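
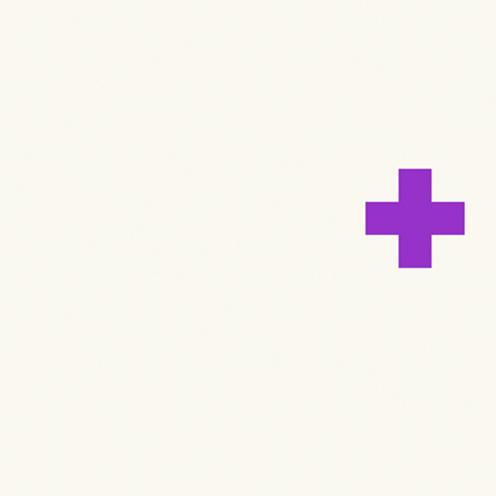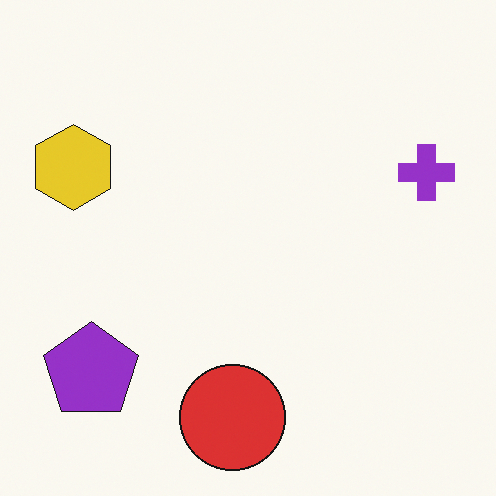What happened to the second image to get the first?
The image was cropped tightly and scaled back up.

The visible shapes are larger and the field of view is narrower; shapes near the original edges may be partly or wholly outside the frame — a crop-and-rescale.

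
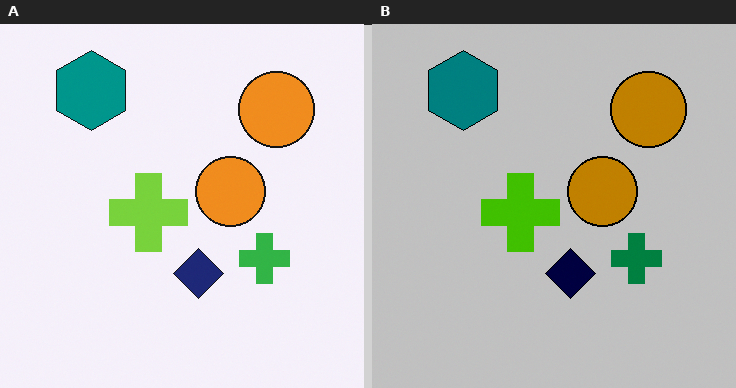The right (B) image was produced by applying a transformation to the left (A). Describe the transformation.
The right (B) image is the left (A) aggressively posterized.

Each flat color has snapped to a coarser quantized level — most visibly, the near-white background has dropped to a flat grey.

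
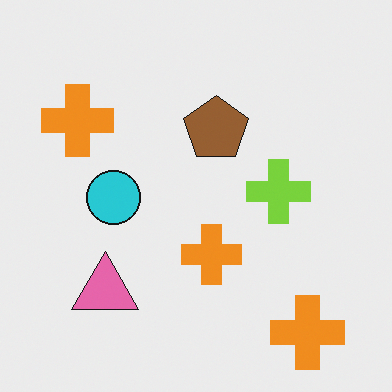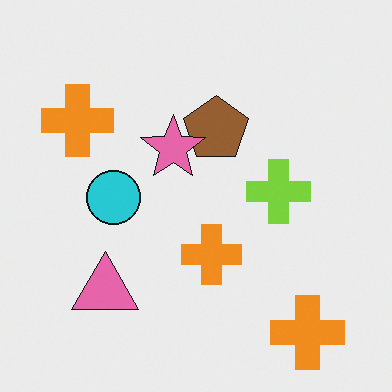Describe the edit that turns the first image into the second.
Overlaid with an additional pink star.

A pink star appears in the second image that is absent from the first.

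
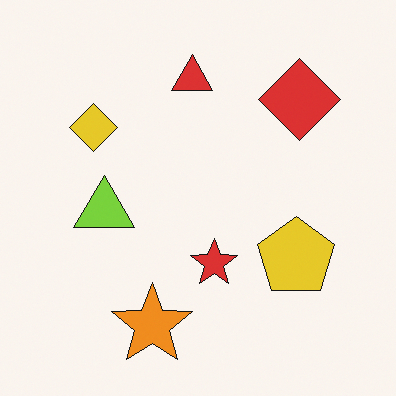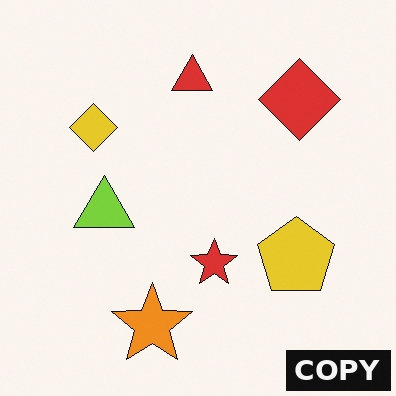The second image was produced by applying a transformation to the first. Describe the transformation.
The image was watermarked with the text "COPY" in the lower-right corner.

A dark label reading "COPY" appears in the lower-right corner.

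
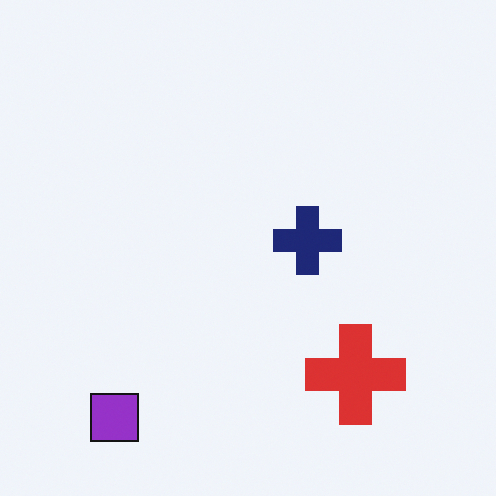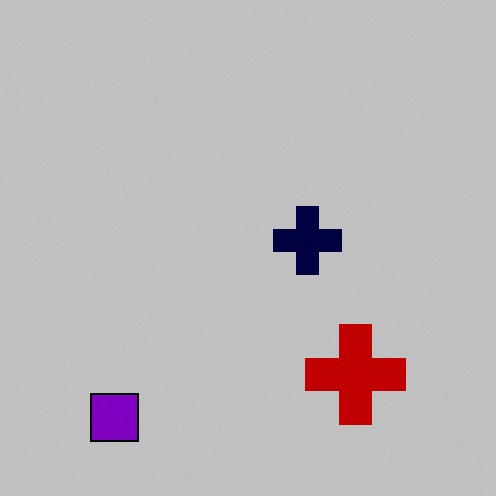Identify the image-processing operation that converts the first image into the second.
The transformation is: heavily posterized to just a handful of flat colors.

Each flat color has snapped to a coarser quantized level — most visibly, the near-white background has dropped to a flat grey.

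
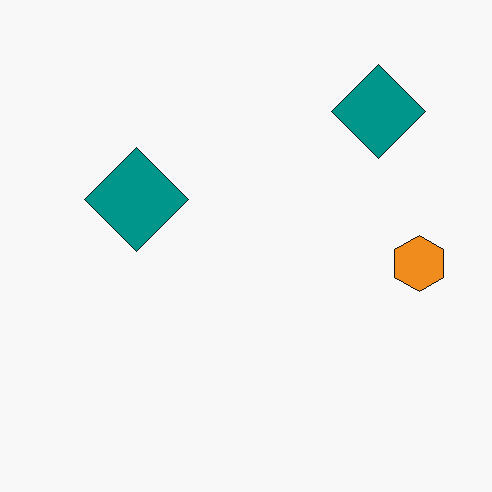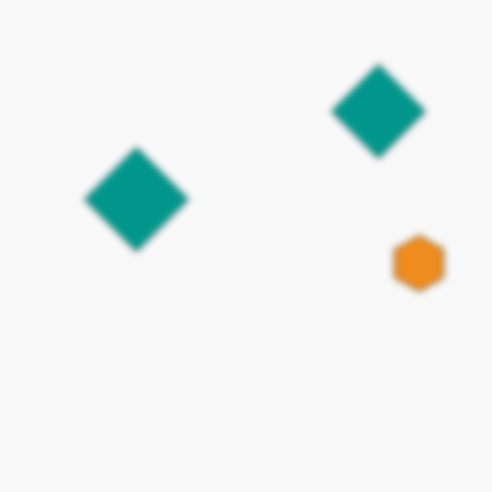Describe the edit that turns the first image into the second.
The second image is the first moderately blurred.

Shape edges and outlines are uniformly softened across the whole image.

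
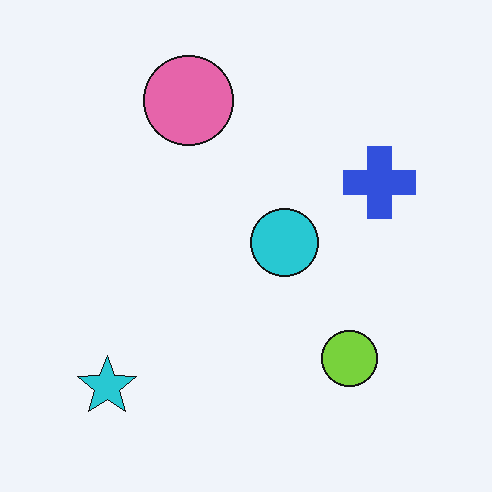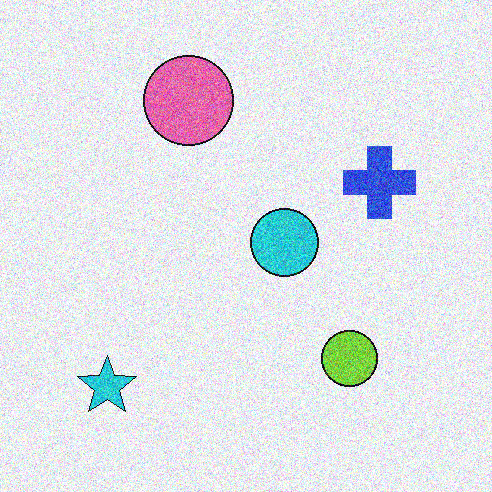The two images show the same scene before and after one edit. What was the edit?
It was degraded with strong gaussian noise.

Random speckle covers the whole image, including the flat background.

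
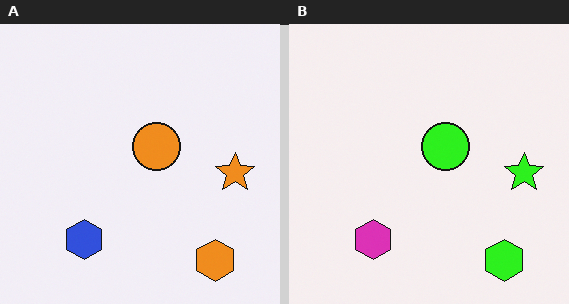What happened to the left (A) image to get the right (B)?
The transformation is: hue-shifted by a moderate amount.

Every shape's color has rotated by the same amount around the hue wheel — a uniform hue shift.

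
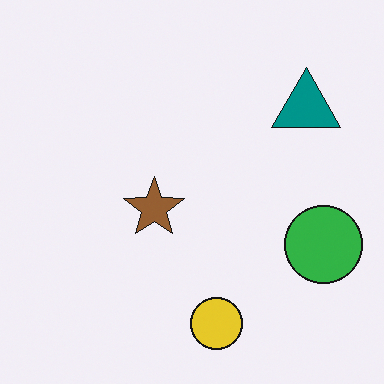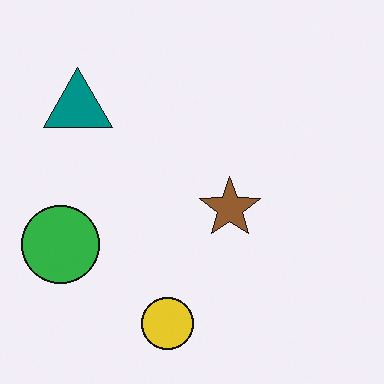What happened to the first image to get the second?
Flipped horizontally (left ↔ right).

The green circle is in the right of the first image and the left of the second — shapes on opposite sides of the vertical midline have swapped in a mirror flip.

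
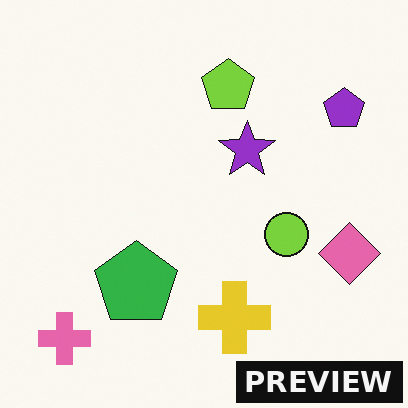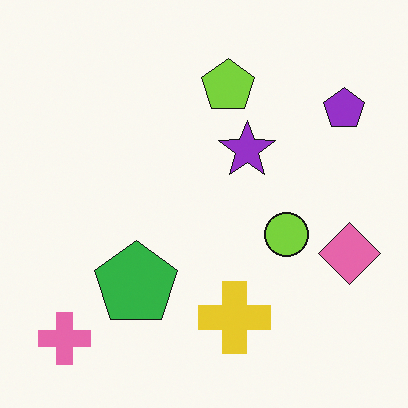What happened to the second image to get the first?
It was watermarked with the text "PREVIEW" in the lower-right corner.

A dark label reading "PREVIEW" appears in the lower-right corner.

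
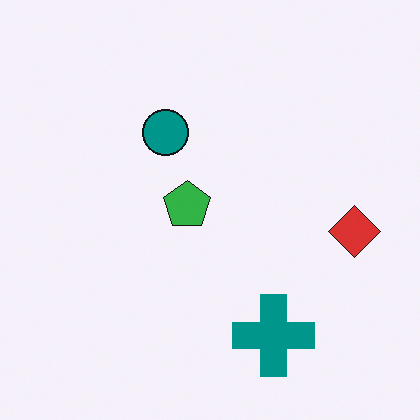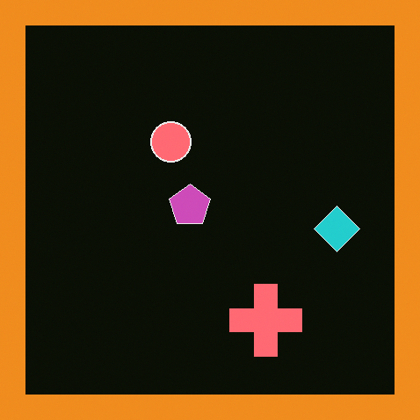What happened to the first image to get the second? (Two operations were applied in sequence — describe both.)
Color-inverted (negative), then framed with a orange border.

The light background has become dark and every shape's color is its complement — a photographic negative. A solid orange frame runs around the edge of the second image, with the content slightly shrunk inside it.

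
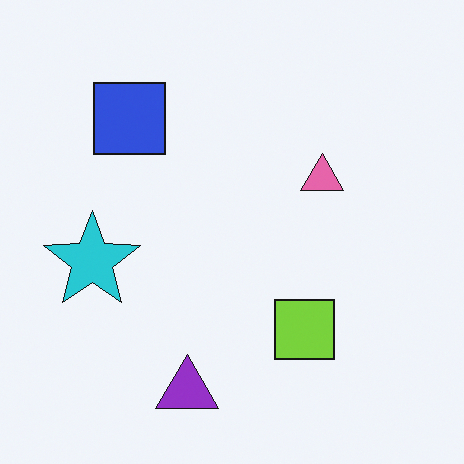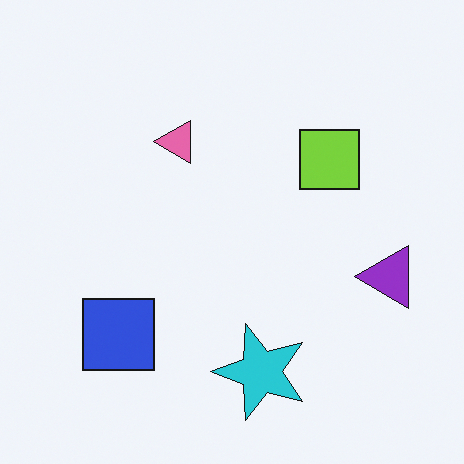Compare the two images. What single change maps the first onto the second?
The second image is the first rotated 90° counter-clockwise.

The purple triangle sits in the bottom of the first image and the right of the second — consistent with a whole-image 90° counter-clockwise rotation.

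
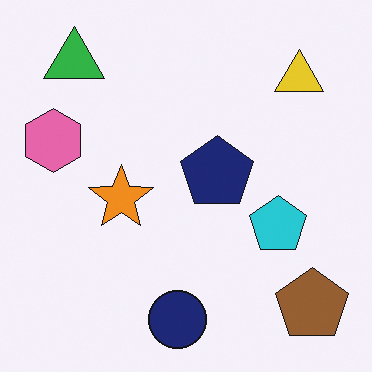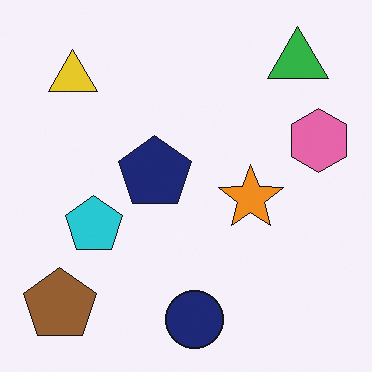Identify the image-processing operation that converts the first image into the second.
The image was flipped horizontally (left ↔ right).

The pink hexagon is in the left of the first image and the right of the second — shapes on opposite sides of the vertical midline have swapped in a mirror flip.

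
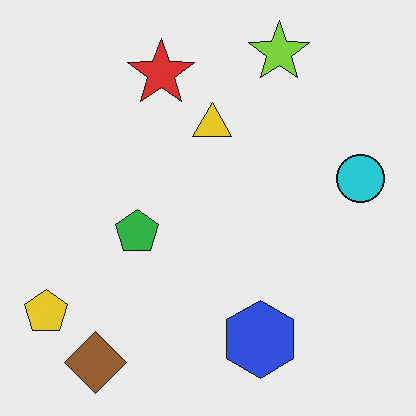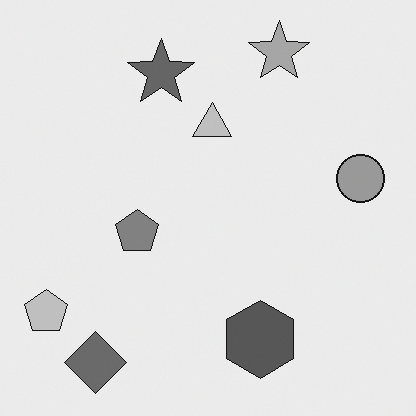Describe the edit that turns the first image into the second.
The second image is the first converted to grayscale.

All color is removed — every shape is now a shade of grey.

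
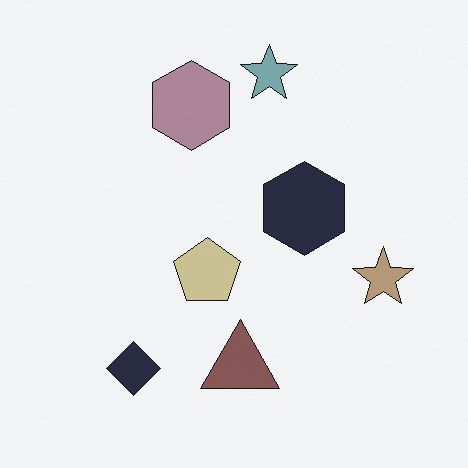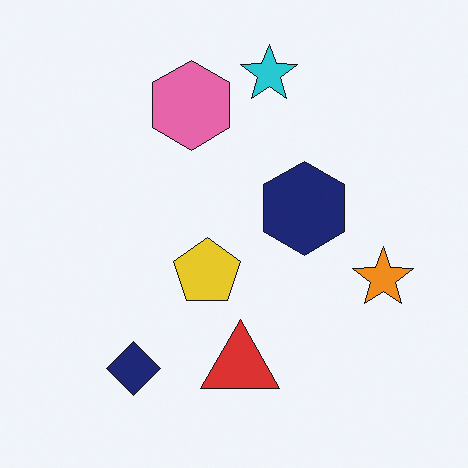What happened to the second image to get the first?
It was heavily desaturated.

All colors are more muted and greyish — a global saturation change.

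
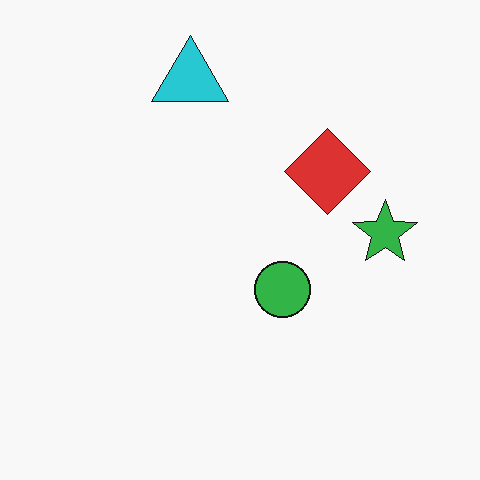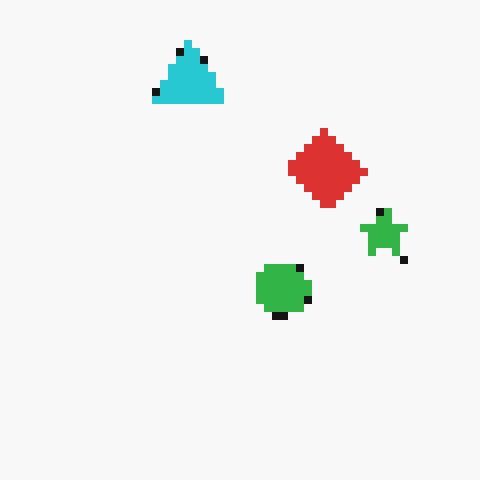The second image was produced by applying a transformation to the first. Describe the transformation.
The second image is the first pixelated into visible square blocks.

Shapes are reduced to large square blocks; fine edges and outlines are lost — a downscale-then-upscale (mosaic) effect.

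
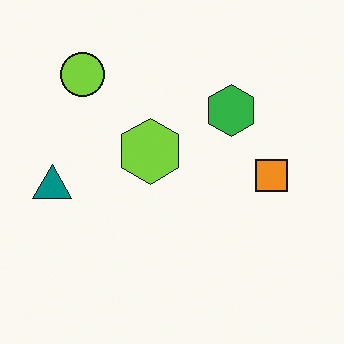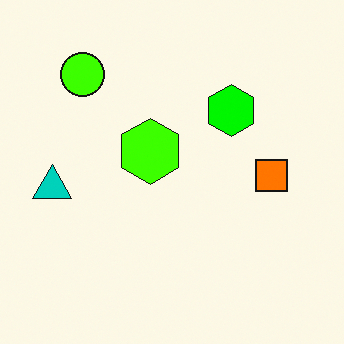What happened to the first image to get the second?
It was made much more vivid (saturation change).

All colors are more vivid — a global saturation change.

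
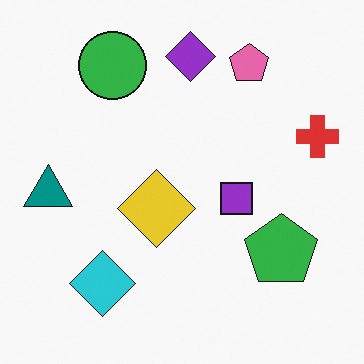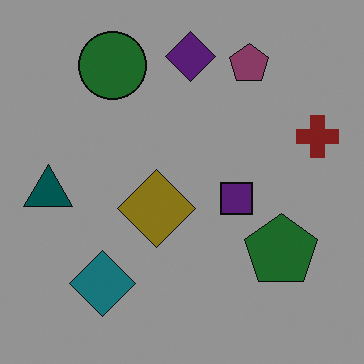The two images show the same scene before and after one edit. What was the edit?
This is the original image noticeably darkened.

Every pixel — background and shapes alike — is uniformly darkened.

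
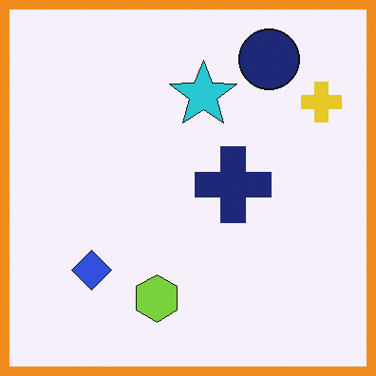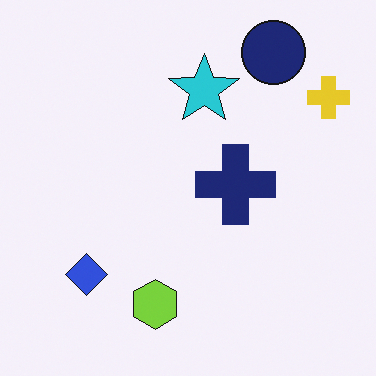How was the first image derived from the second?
The transformation is: framed with a orange border.

A solid orange frame runs around the edge of the first image, with the content slightly shrunk inside it.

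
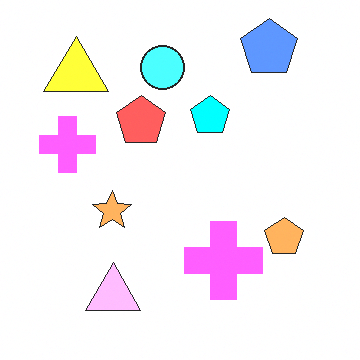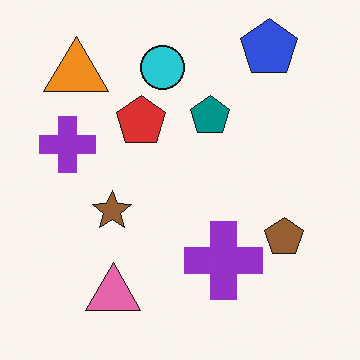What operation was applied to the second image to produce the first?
The image was noticeably brightened.

Every pixel — background and shapes alike — is uniformly brightened.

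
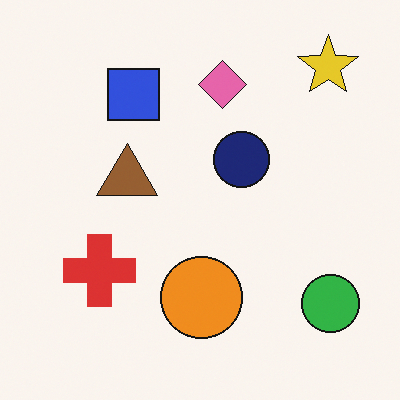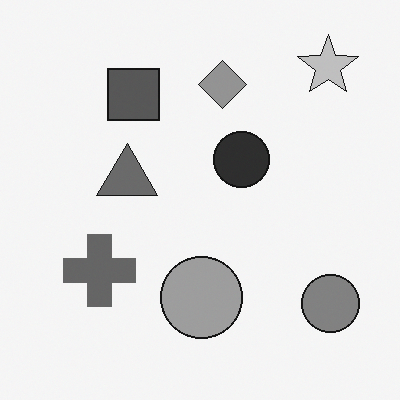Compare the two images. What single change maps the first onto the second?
The image was converted to grayscale.

All color is removed — every shape is now a shade of grey.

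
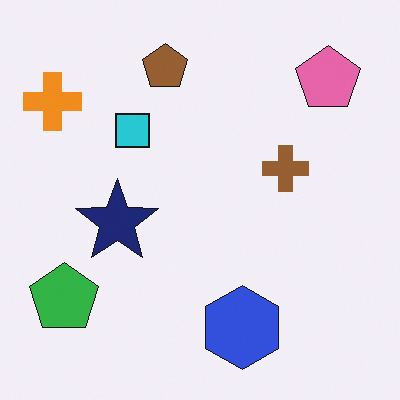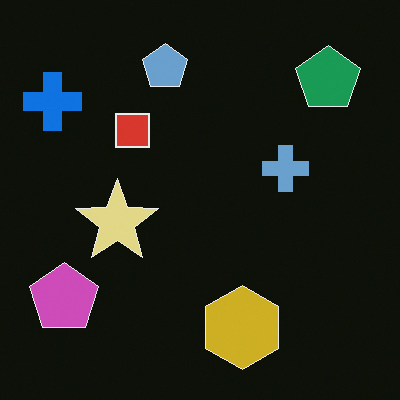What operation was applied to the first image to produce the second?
Color-inverted (negative).

The light background has become dark and every shape's color is its complement — a photographic negative.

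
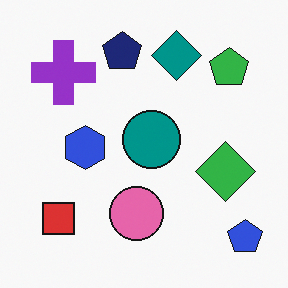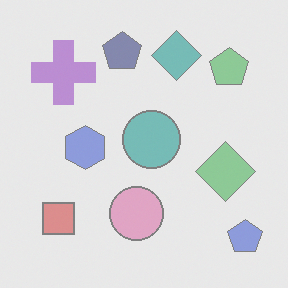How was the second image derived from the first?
It was given much lower contrast.

Tones are pushed toward mid-grey across the whole image — a global contrast change.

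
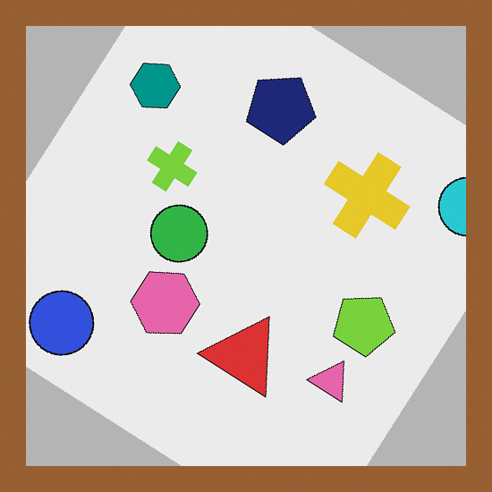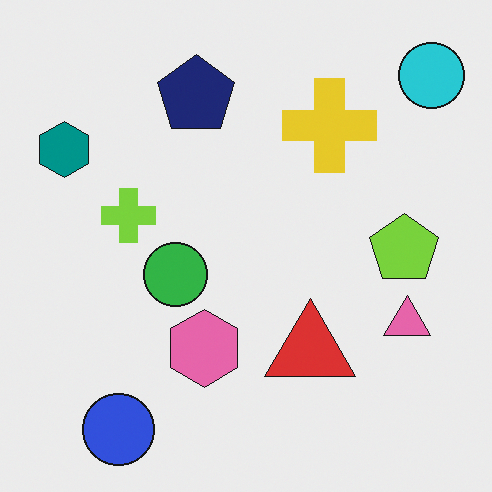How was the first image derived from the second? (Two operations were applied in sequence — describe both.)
Rotated clockwise by a large amount — several tens of degrees, then framed with a brown border.

Every shape is tilted by the same angle and the image corners show triangular fill wedges — a whole-image rotation by a non-right angle. A solid brown frame runs around the edge of the first image, with the content slightly shrunk inside it.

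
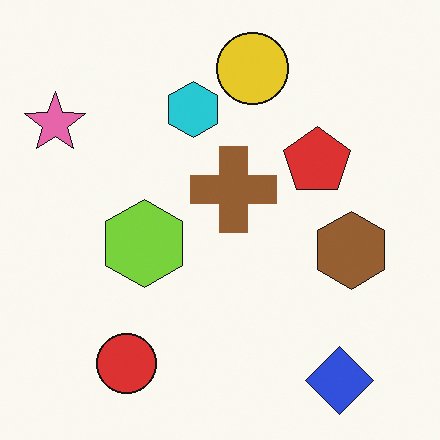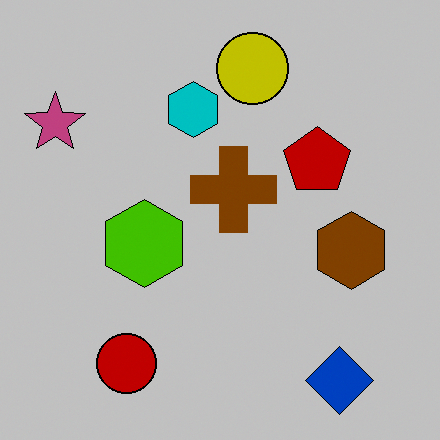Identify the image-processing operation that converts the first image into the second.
This is the original image aggressively posterized.

Each flat color has snapped to a coarser quantized level — most visibly, the near-white background has dropped to a flat grey.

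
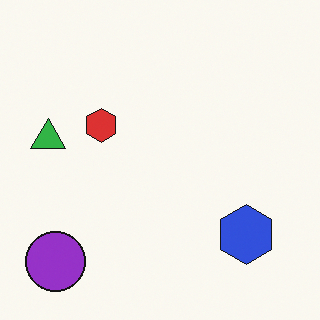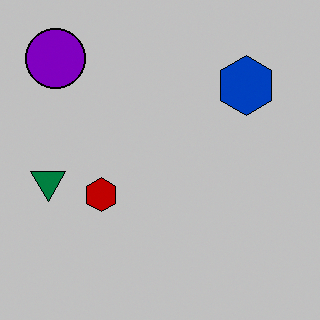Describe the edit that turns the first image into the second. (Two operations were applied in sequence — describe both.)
It was flipped vertically (top ↔ bottom), then heavily posterized to just a handful of flat colors.

The purple circle is in the bottom-left of the first image and the top-left of the second — shapes on opposite sides of the horizontal midline have swapped in a mirror flip. Each flat color has snapped to a coarser quantized level — most visibly, the near-white background has dropped to a flat grey.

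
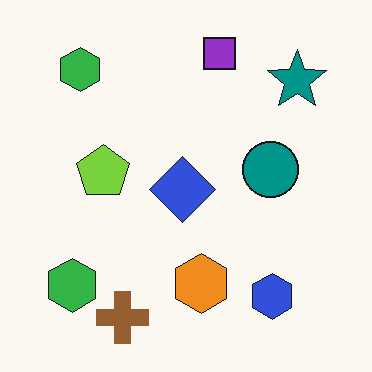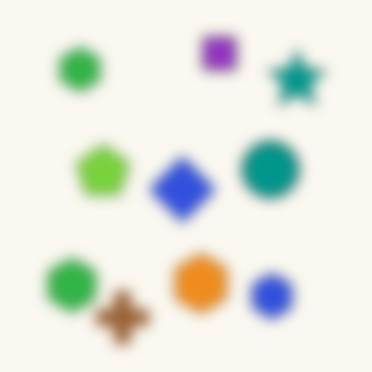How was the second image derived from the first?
It was strongly gaussian-blurred.

Shape edges and outlines are uniformly softened across the whole image.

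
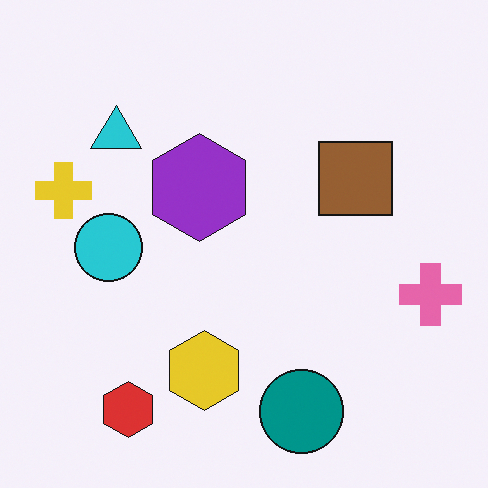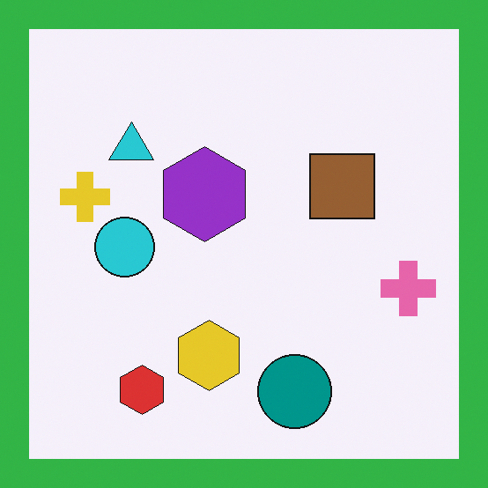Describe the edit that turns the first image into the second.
Framed with a green border.

A solid green frame runs around the edge of the second image, with the content slightly shrunk inside it.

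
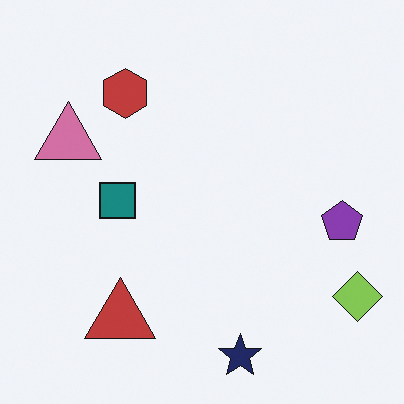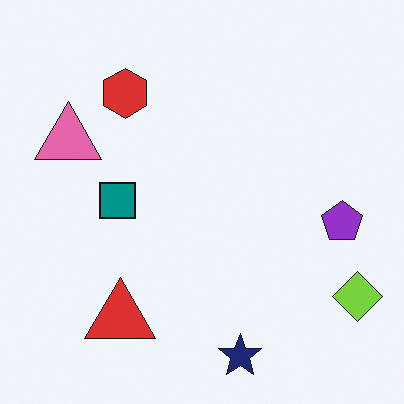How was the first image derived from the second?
The transformation is: slightly desaturated.

All colors are more muted and greyish — a global saturation change.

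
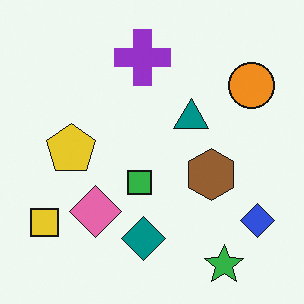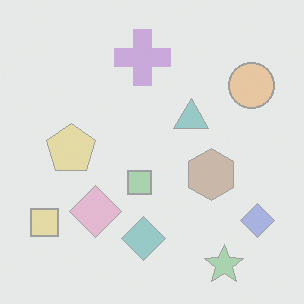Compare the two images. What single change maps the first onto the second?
This is the original image washed out (contrast reduced).

Tones are pushed toward mid-grey across the whole image — a global contrast change.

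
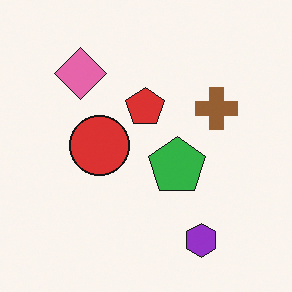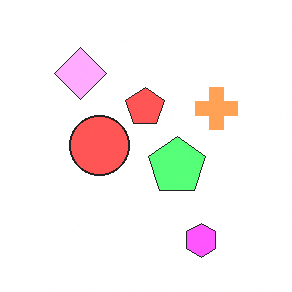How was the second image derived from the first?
The transformation is: brightened a lot.

Every pixel — background and shapes alike — is uniformly brightened.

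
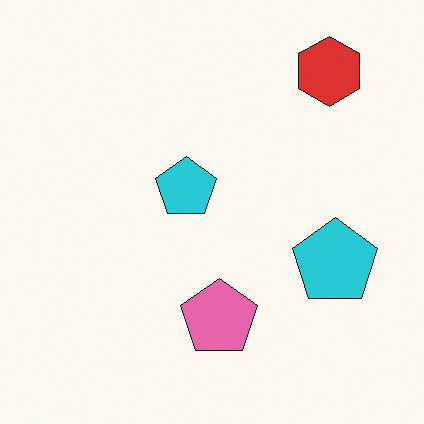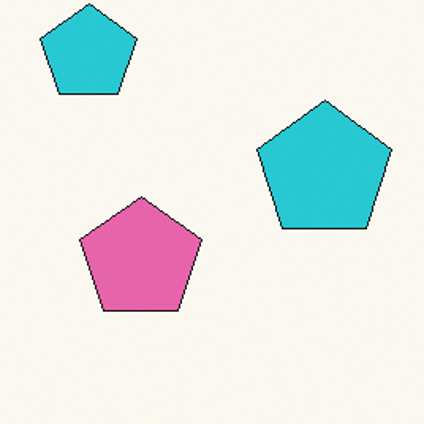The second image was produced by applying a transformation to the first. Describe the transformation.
The second image is the first cropped to a modestly smaller region and rescaled.

The visible shapes are larger and the field of view is narrower; shapes near the original edges may be partly or wholly outside the frame — a crop-and-rescale.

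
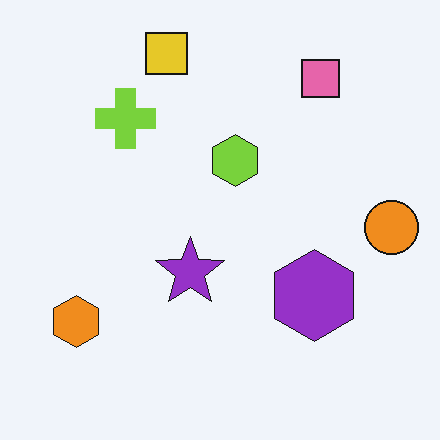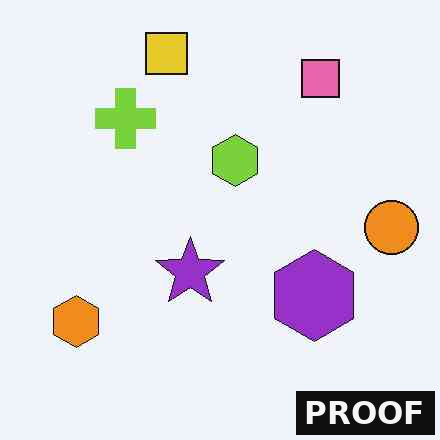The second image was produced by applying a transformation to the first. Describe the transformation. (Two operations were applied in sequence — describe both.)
This is the original image JPEG-compressed with visible artifacts, then watermarked with the text "PROOF" in the lower-right corner.

Blocky 8×8 compression artifacts appear around shape edges and the flat background shows ringing — characteristic JPEG degradation. A dark label reading "PROOF" appears in the lower-right corner.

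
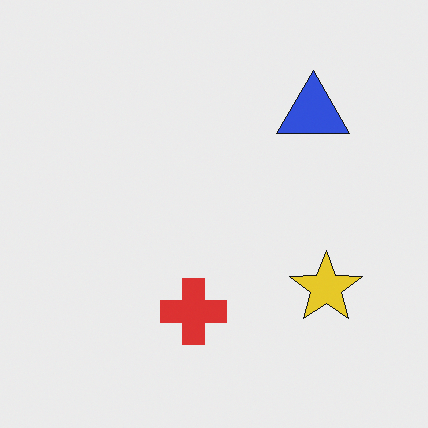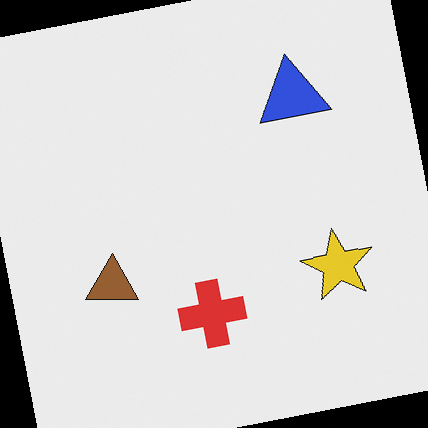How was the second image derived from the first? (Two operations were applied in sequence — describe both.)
The transformation is: rotated counter-clockwise by a small amount, then overlaid with an additional brown triangle.

Every shape is tilted by the same angle and the image corners show triangular fill wedges — a whole-image rotation by a non-right angle. A brown triangle appears in the second image that is absent from the first.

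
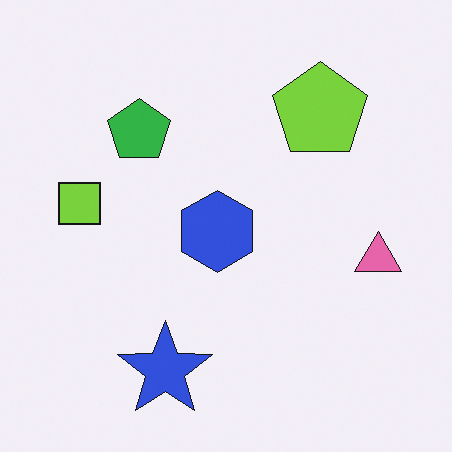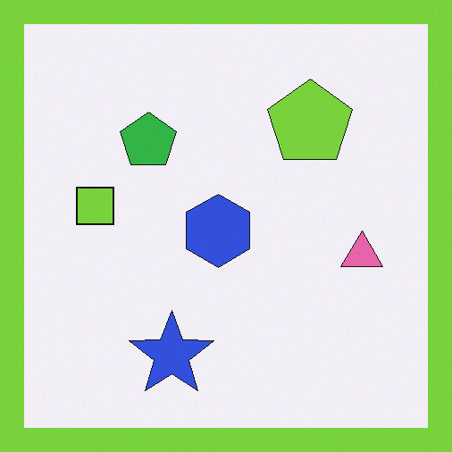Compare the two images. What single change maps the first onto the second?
This is the original image framed with a lime border.

A solid lime frame runs around the edge of the second image, with the content slightly shrunk inside it.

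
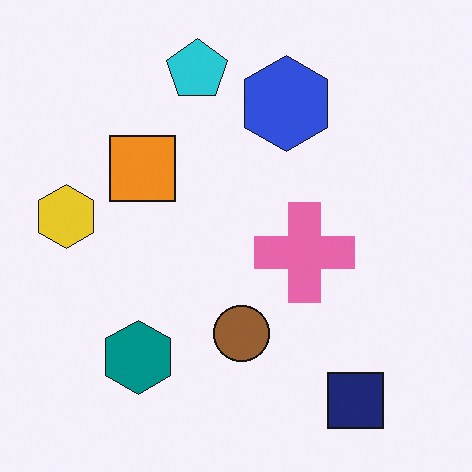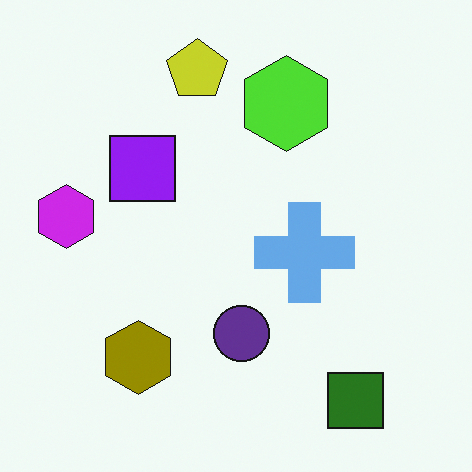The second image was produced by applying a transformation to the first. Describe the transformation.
The transformation is: hue-shifted through roughly half the color wheel.

Every shape's color has rotated by the same amount around the hue wheel — a uniform hue shift.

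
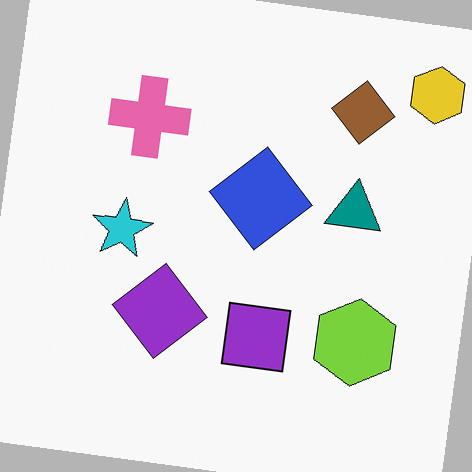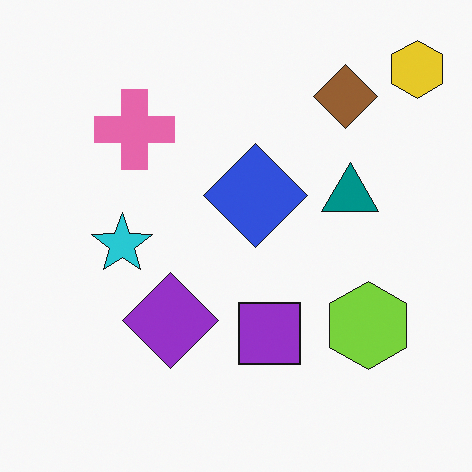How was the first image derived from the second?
The first image is the second rotated clockwise by a few degrees.

Every shape is tilted by the same angle and the image corners show triangular fill wedges — a whole-image rotation by a non-right angle.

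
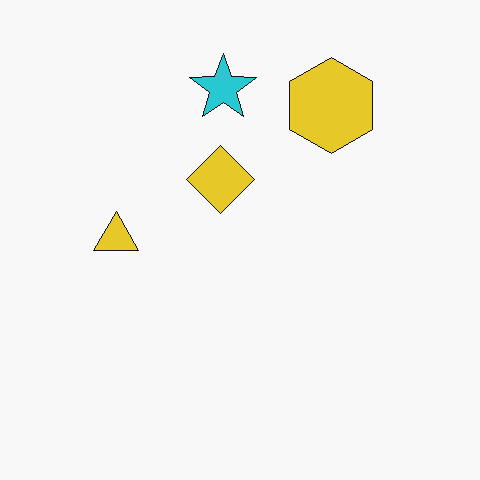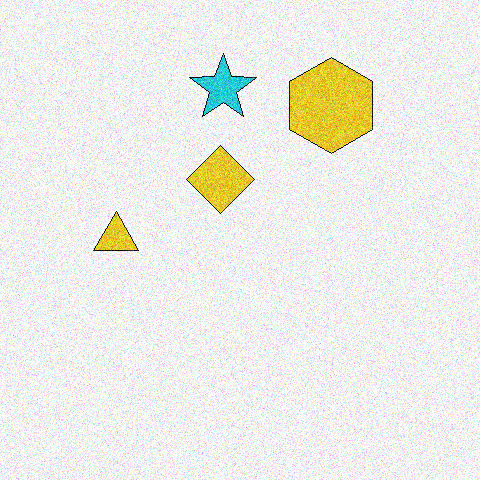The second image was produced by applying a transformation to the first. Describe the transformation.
Degraded with visible gaussian noise.

Random speckle covers the whole image, including the flat background.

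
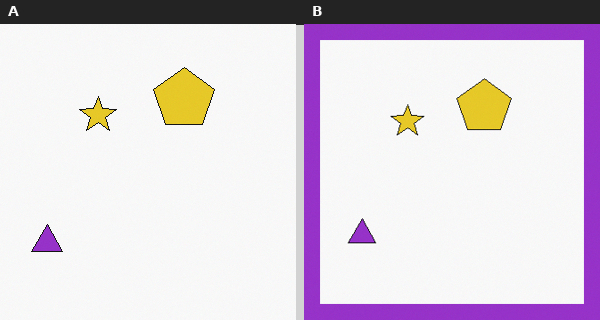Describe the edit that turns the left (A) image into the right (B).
The transformation is: framed with a purple border.

A solid purple frame runs around the edge of the right (B) image, with the content slightly shrunk inside it.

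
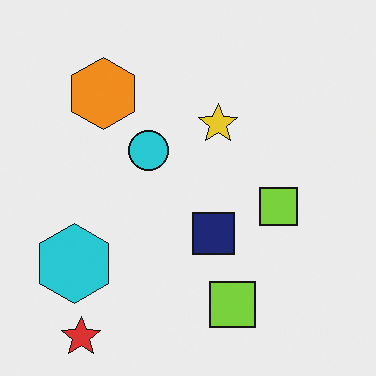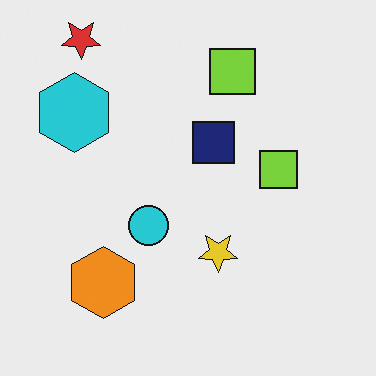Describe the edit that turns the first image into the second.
The image was flipped vertically (top ↔ bottom).

The red star is in the bottom-left of the first image and the top-left of the second — shapes on opposite sides of the horizontal midline have swapped in a mirror flip.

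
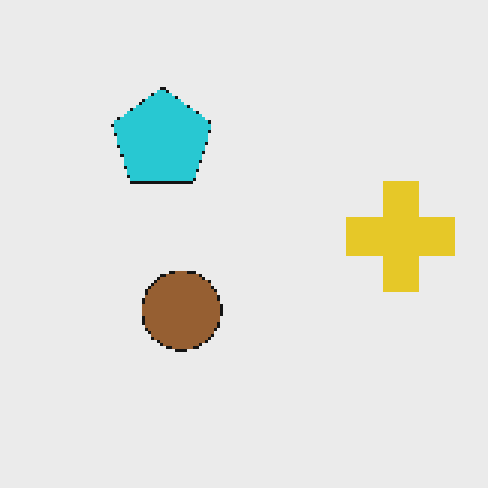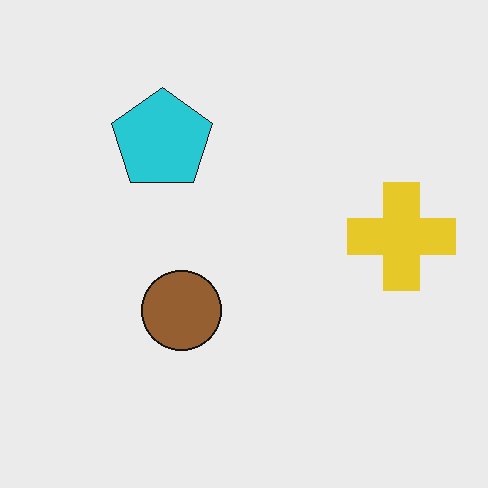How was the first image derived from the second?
It was lightly pixelated (a mild mosaic effect).

Shapes are reduced to large square blocks; fine edges and outlines are lost — a downscale-then-upscale (mosaic) effect.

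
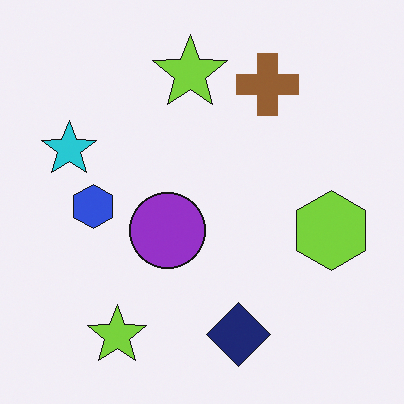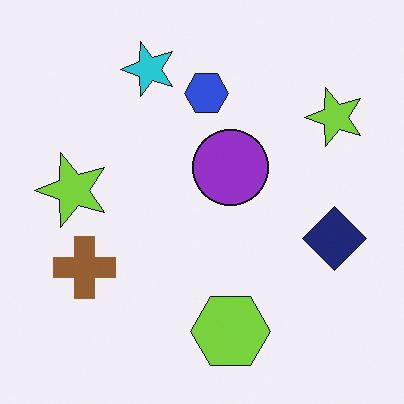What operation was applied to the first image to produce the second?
The second image is the first transposed (reflected across the top-left ↔ bottom-right diagonal).

Shapes have swapped their row and column positions — what was in the top-right is now in the bottom-left — a diagonal reflection.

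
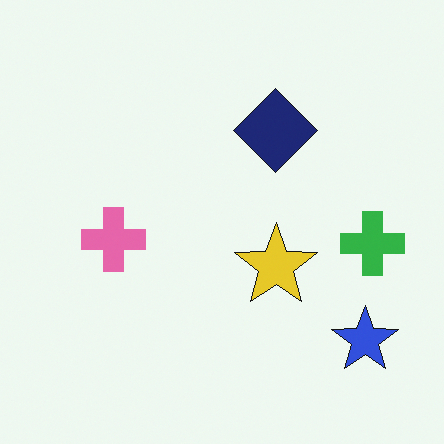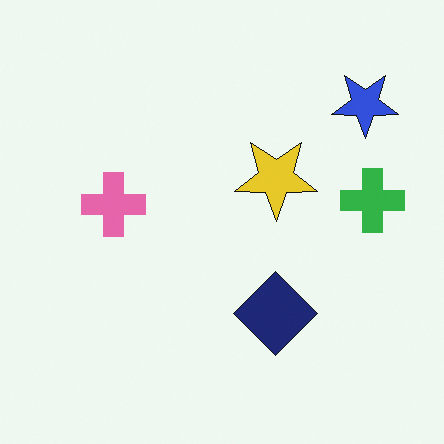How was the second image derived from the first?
This is the original image flipped vertically (top ↔ bottom).

The blue star is in the bottom-right of the first image and the top-right of the second — shapes on opposite sides of the horizontal midline have swapped in a mirror flip.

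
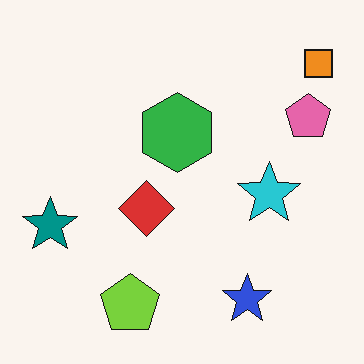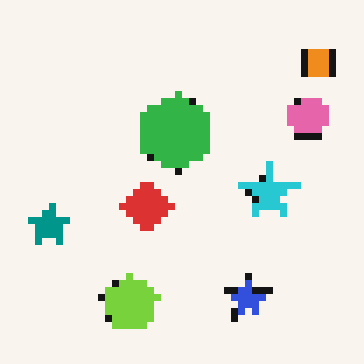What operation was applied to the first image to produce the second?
The transformation is: moderately pixelated.

Shapes are reduced to large square blocks; fine edges and outlines are lost — a downscale-then-upscale (mosaic) effect.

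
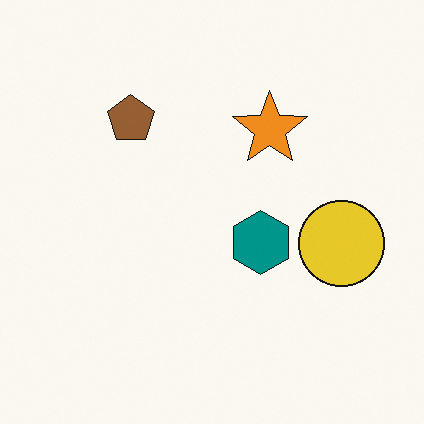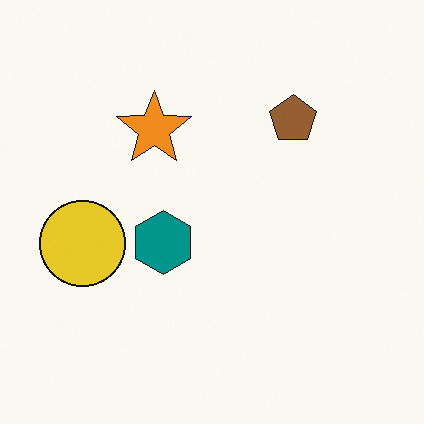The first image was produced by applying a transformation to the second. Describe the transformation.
This is the original image flipped horizontally (left ↔ right).

The yellow circle is in the left of the second image and the right of the first — shapes on opposite sides of the vertical midline have swapped in a mirror flip.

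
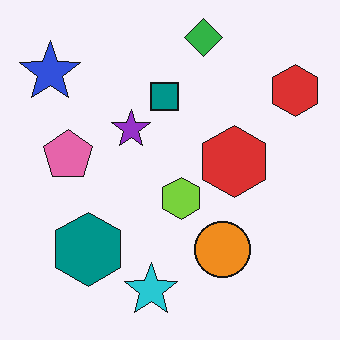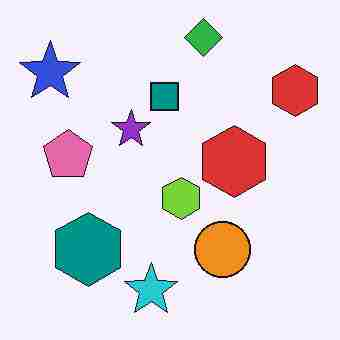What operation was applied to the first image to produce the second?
The transformation is: heavily JPEG-compressed with obvious blocking artifacts.

Blocky 8×8 compression artifacts appear around shape edges and the flat background shows ringing — characteristic JPEG degradation.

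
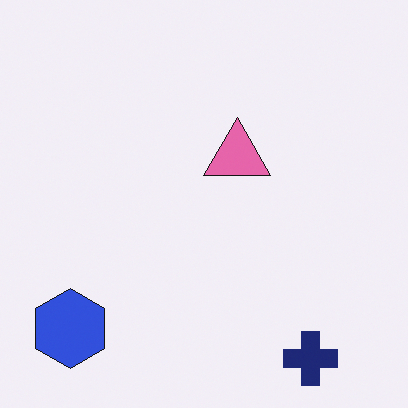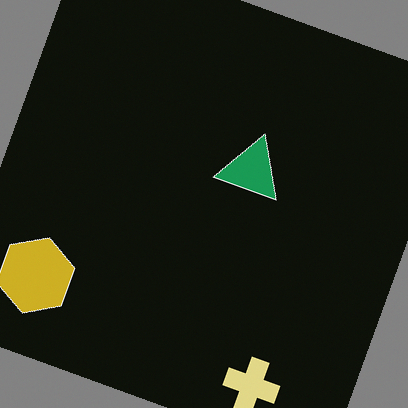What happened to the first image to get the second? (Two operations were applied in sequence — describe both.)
The transformation is: color-inverted (negative), then rotated clockwise by a moderate amount.

The light background has become dark and every shape's color is its complement — a photographic negative. Every shape is tilted by the same angle and the image corners show triangular fill wedges — a whole-image rotation by a non-right angle.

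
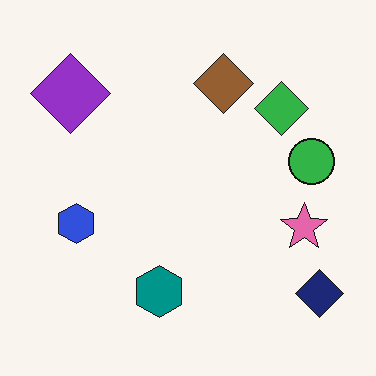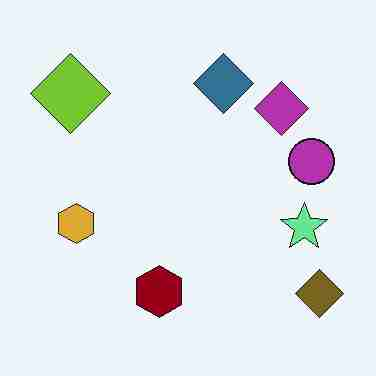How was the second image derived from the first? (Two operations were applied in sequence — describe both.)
The second image is the first hue-shifted by a large amount, then heavily JPEG-compressed with obvious blocking artifacts.

Every shape's color has rotated by the same amount around the hue wheel — a uniform hue shift. Blocky 8×8 compression artifacts appear around shape edges and the flat background shows ringing — characteristic JPEG degradation.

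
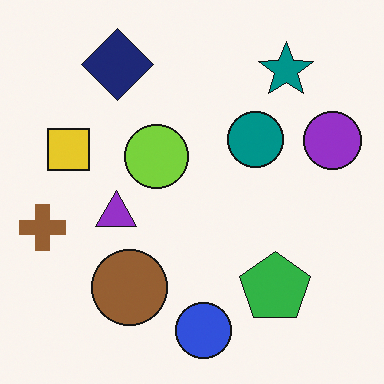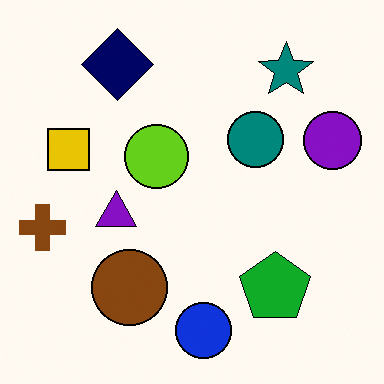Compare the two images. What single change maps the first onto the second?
This is the original image given slightly increased contrast.

Tones are pushed away from mid-grey across the whole image — a global contrast change.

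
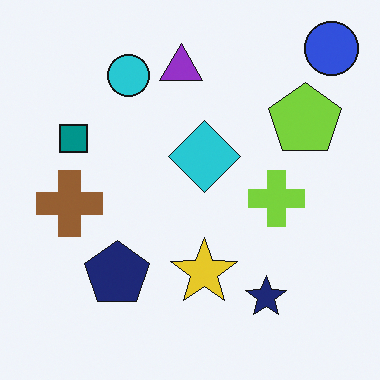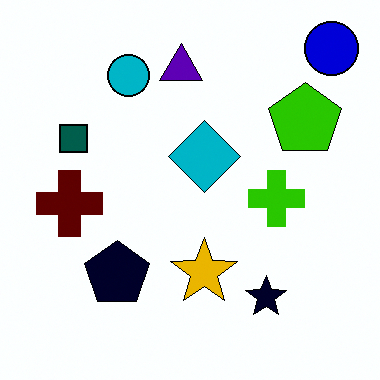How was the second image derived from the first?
It was given much higher contrast.

Tones are pushed away from mid-grey across the whole image — a global contrast change.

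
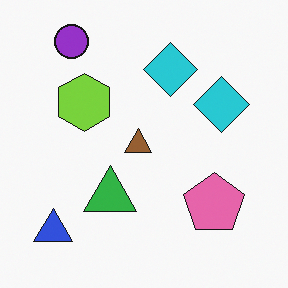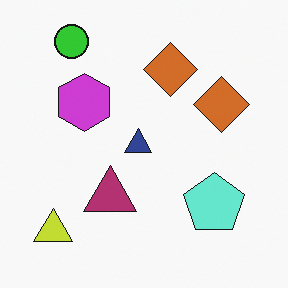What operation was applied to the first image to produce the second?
This is the original image hue-shifted through roughly half the color wheel.

Every shape's color has rotated by the same amount around the hue wheel — a uniform hue shift.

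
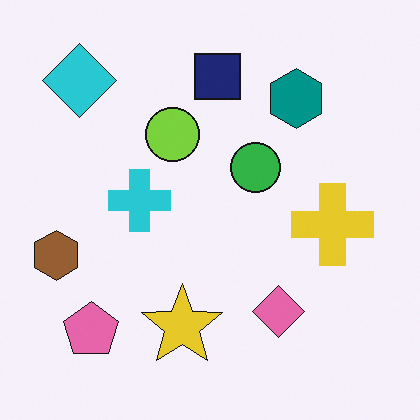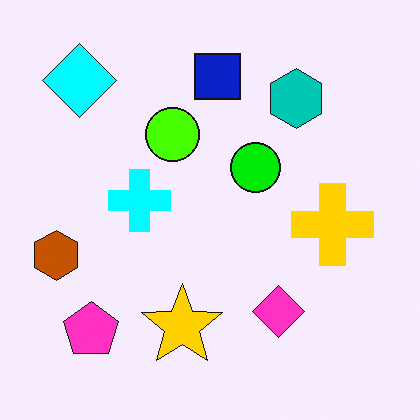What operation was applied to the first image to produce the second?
The image was heavily oversaturated.

All colors are more vivid — a global saturation change.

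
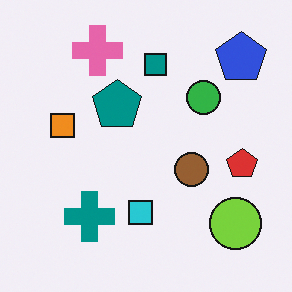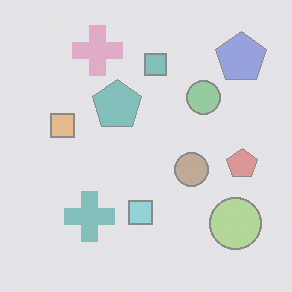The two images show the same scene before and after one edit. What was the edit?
The second image is the first given much lower contrast.

Tones are pushed toward mid-grey across the whole image — a global contrast change.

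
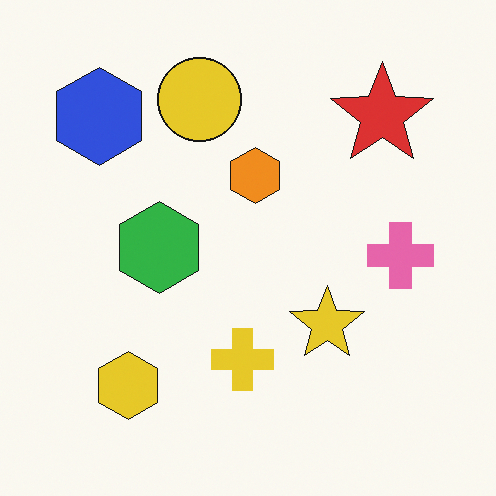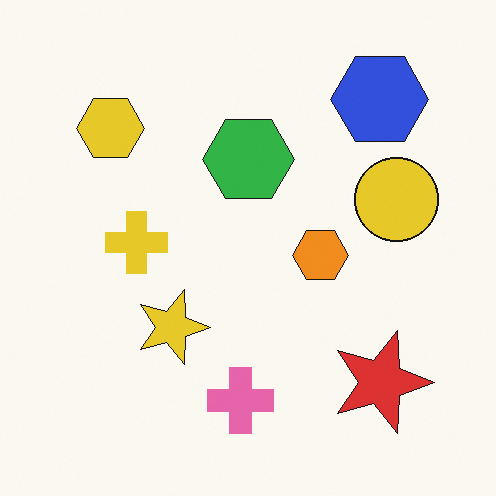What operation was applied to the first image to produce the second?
The image was rotated 90° clockwise.

The blue hexagon sits in the top-left of the first image and the top-right of the second — consistent with a whole-image 90° clockwise rotation.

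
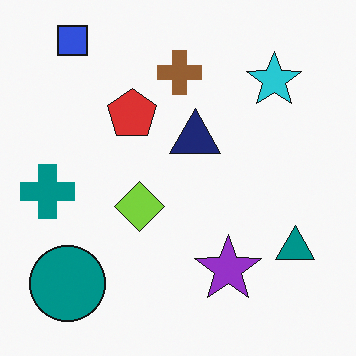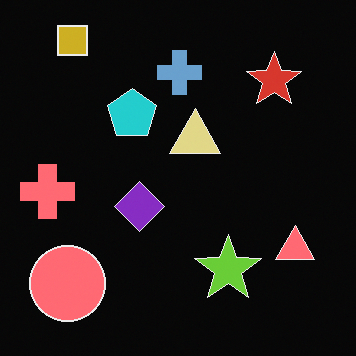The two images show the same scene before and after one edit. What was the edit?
This is the original image color-inverted (negative).

The light background has become dark and every shape's color is its complement — a photographic negative.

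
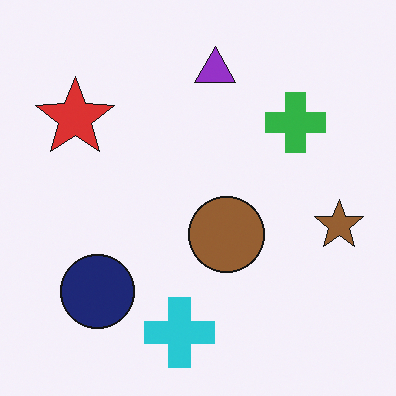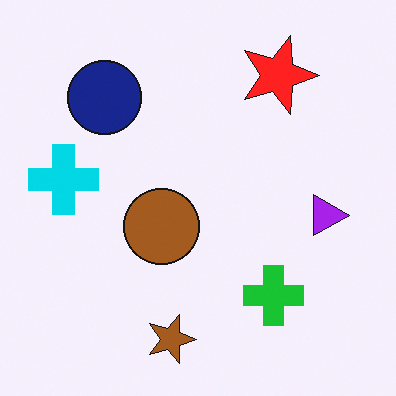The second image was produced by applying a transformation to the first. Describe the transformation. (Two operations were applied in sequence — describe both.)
The transformation is: slightly oversaturated, then rotated 90° clockwise.

All colors are more vivid — a global saturation change. The red star sits in the top-left of the first image and the top-right of the second — consistent with a whole-image 90° clockwise rotation.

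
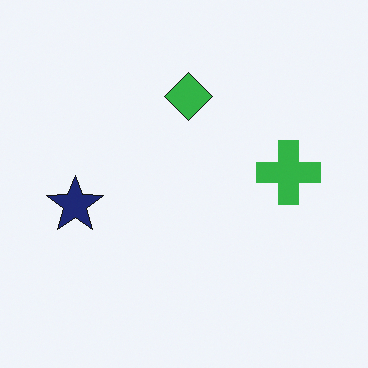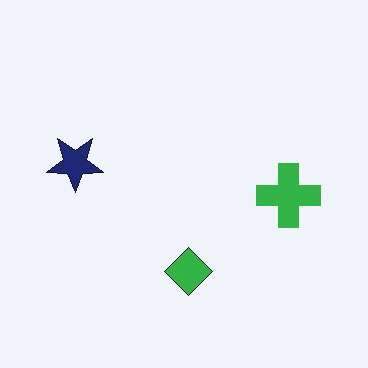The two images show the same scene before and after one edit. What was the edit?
The transformation is: flipped vertically (top ↔ bottom).

The green diamond is in the top of the first image and the bottom of the second — shapes on opposite sides of the horizontal midline have swapped in a mirror flip.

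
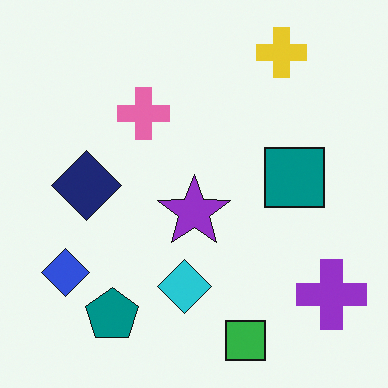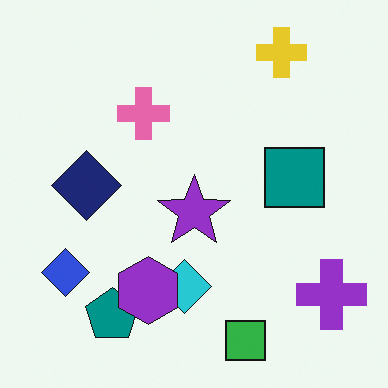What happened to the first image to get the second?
It was overlaid with an additional purple hexagon.

A purple hexagon appears in the second image that is absent from the first.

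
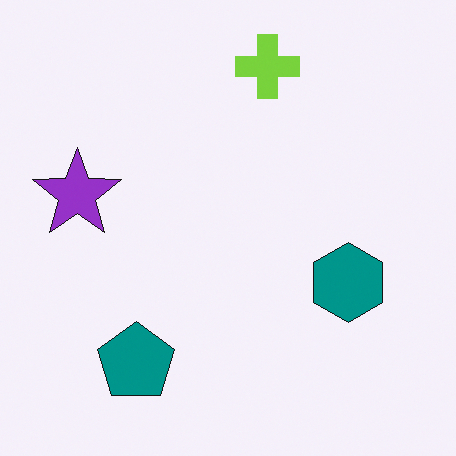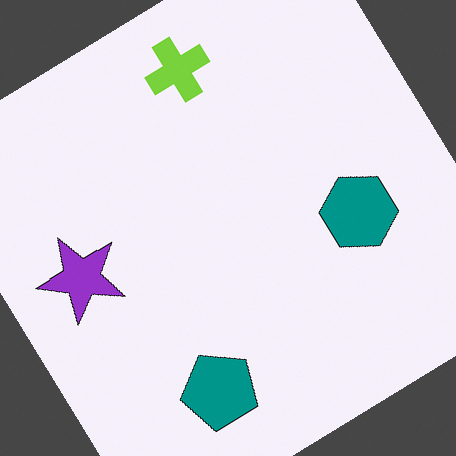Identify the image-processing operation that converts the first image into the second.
It was rotated counter-clockwise by a large amount — several tens of degrees.

Every shape is tilted by the same angle and the image corners show triangular fill wedges — a whole-image rotation by a non-right angle.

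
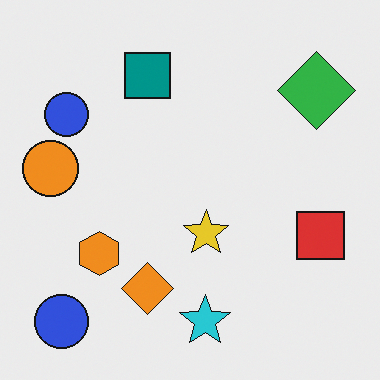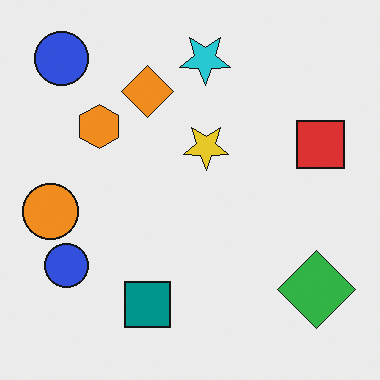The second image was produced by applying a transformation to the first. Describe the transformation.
The transformation is: flipped vertically (top ↔ bottom).

The cyan star is in the bottom of the first image and the top of the second — shapes on opposite sides of the horizontal midline have swapped in a mirror flip.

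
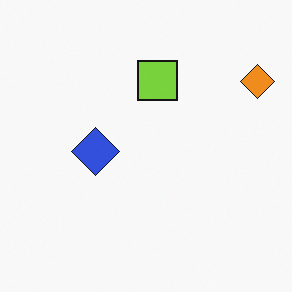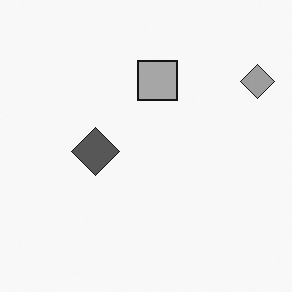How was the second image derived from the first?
The image was converted to grayscale.

All color is removed — every shape is now a shade of grey.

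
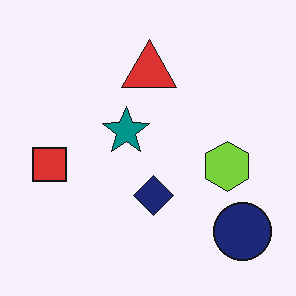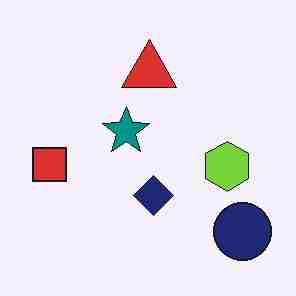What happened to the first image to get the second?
The second image is the first degraded with heavy JPEG compression.

Blocky 8×8 compression artifacts appear around shape edges and the flat background shows ringing — characteristic JPEG degradation.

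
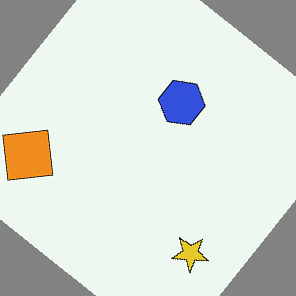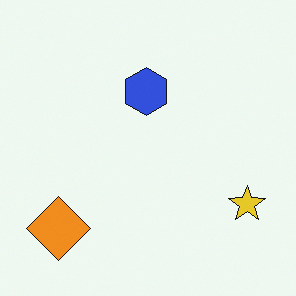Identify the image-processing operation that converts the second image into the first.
The transformation is: rotated clockwise by a large amount — several tens of degrees.

Every shape is tilted by the same angle and the image corners show triangular fill wedges — a whole-image rotation by a non-right angle.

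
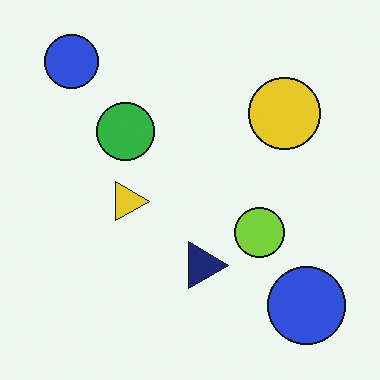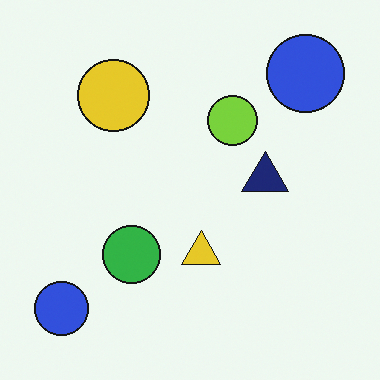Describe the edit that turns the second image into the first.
It was rotated 90° clockwise.

The yellow circle sits in the top-left of the second image and the top-right of the first — consistent with a whole-image 90° clockwise rotation.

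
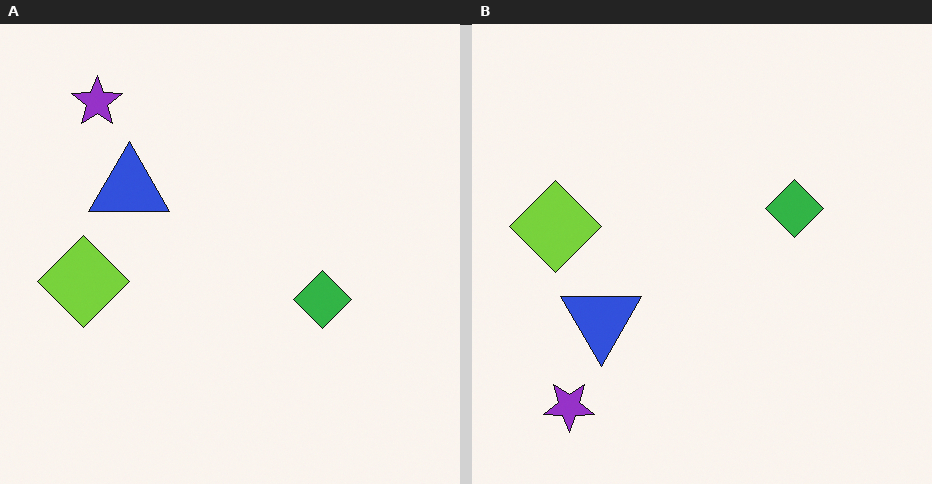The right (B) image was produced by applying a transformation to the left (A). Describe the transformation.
The image was flipped vertically (top ↔ bottom).

The purple star is in the top-left of the left (A) image and the bottom-left of the right (B) — shapes on opposite sides of the horizontal midline have swapped in a mirror flip.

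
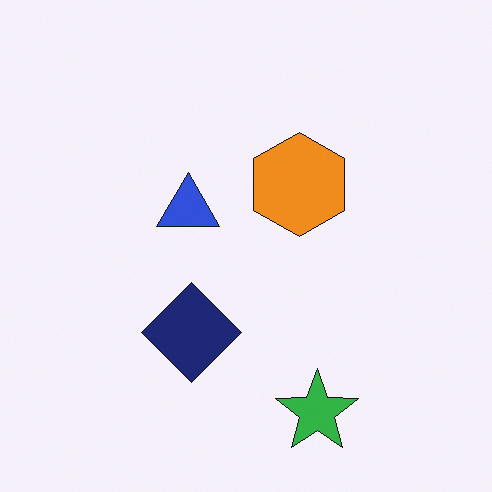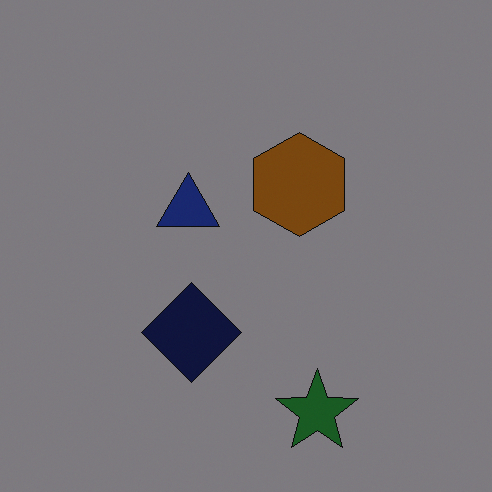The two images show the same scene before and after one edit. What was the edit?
Substantially darkened.

Every pixel — background and shapes alike — is uniformly darkened.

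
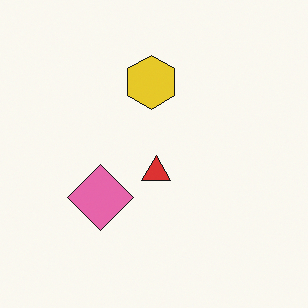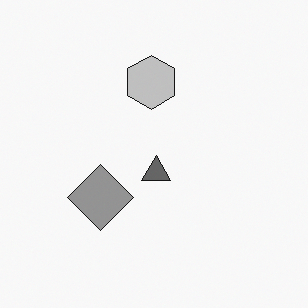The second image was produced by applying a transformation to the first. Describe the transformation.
This is the original image converted to grayscale.

All color is removed — every shape is now a shade of grey.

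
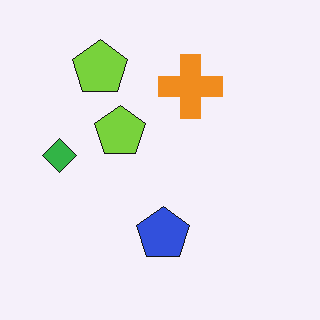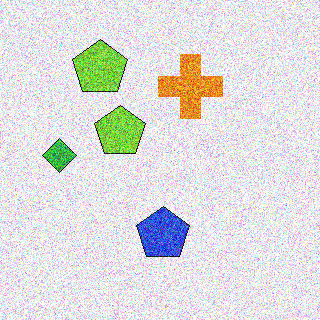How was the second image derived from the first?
It was degraded with heavy additive noise.

Random speckle covers the whole image, including the flat background.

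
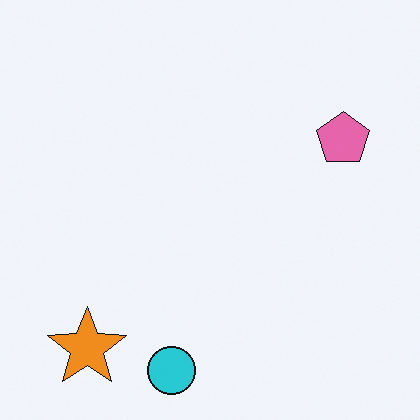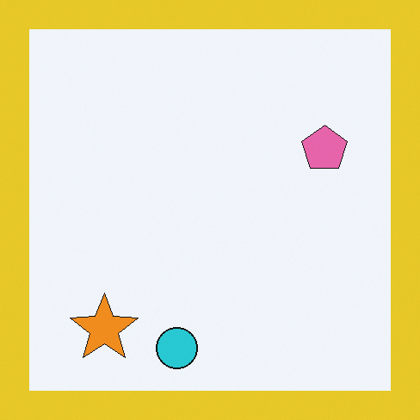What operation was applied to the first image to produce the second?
Framed with a yellow border.

A solid yellow frame runs around the edge of the second image, with the content slightly shrunk inside it.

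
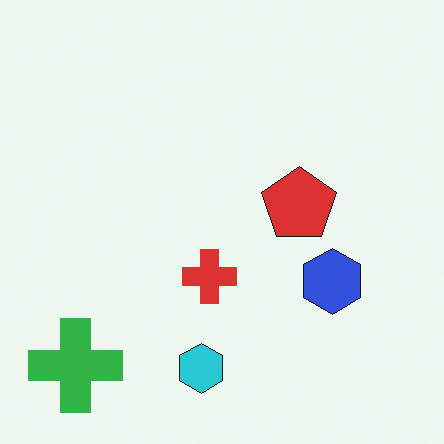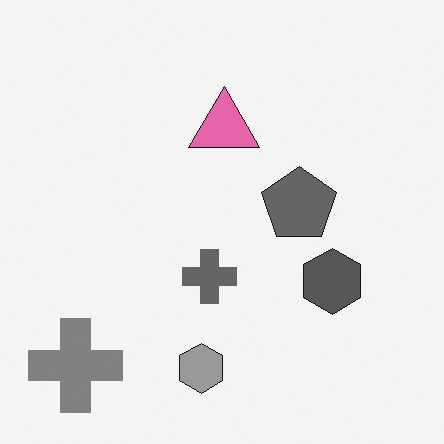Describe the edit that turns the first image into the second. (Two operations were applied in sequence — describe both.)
It was converted to grayscale, then overlaid with an additional pink triangle.

All color is removed — every shape is now a shade of grey. A pink triangle appears in the second image that is absent from the first.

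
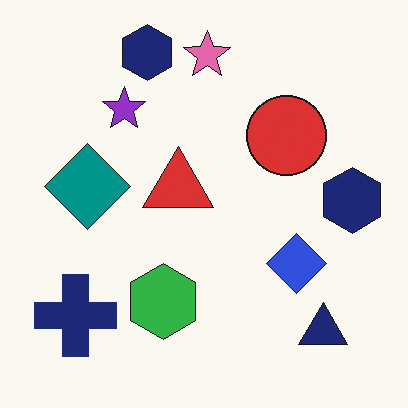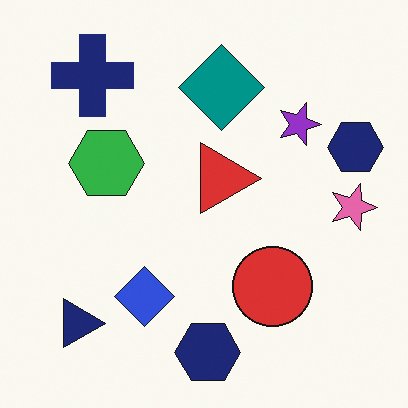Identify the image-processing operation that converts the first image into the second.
Rotated 90° clockwise.

The navy triangle sits in the bottom-right of the first image and the bottom-left of the second — consistent with a whole-image 90° clockwise rotation.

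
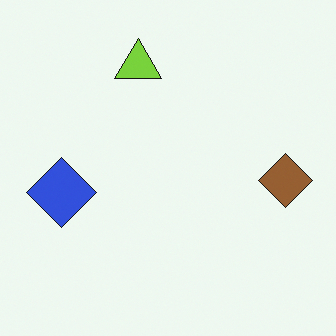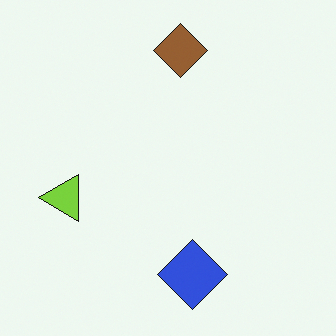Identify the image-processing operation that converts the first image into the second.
The transformation is: rotated 90° counter-clockwise.

The brown diamond sits in the right of the first image and the top of the second — consistent with a whole-image 90° counter-clockwise rotation.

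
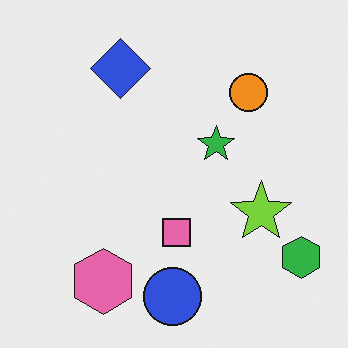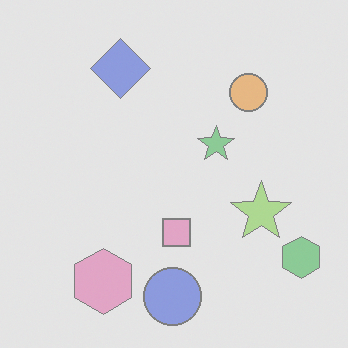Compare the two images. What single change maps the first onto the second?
The image was washed out (contrast reduced).

Tones are pushed toward mid-grey across the whole image — a global contrast change.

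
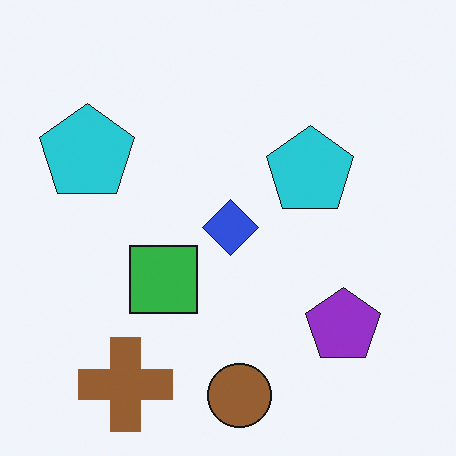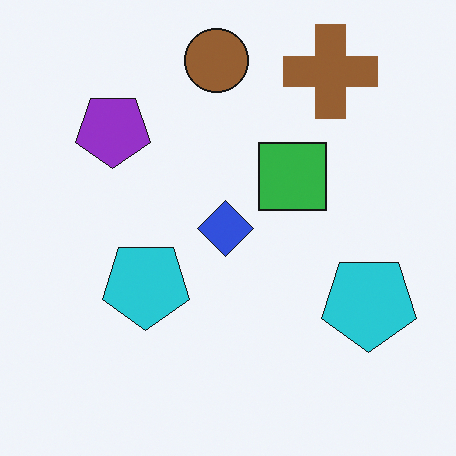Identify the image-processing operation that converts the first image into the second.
It was rotated 180°.

The brown cross sits in the bottom-left of the first image and the top-right of the second — consistent with a whole-image 180° rotation.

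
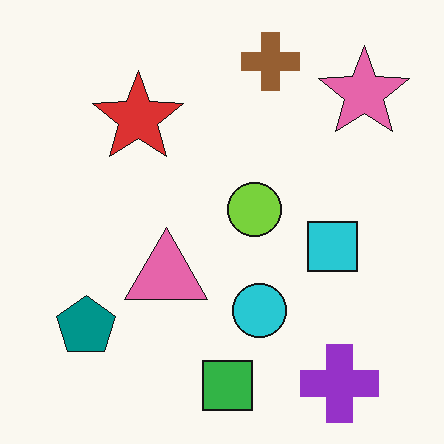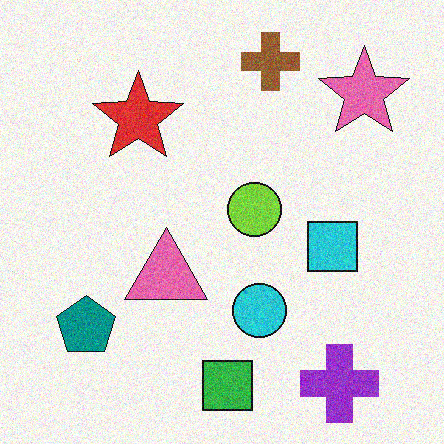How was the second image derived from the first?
This is the original image degraded with visible gaussian noise.

Random speckle covers the whole image, including the flat background.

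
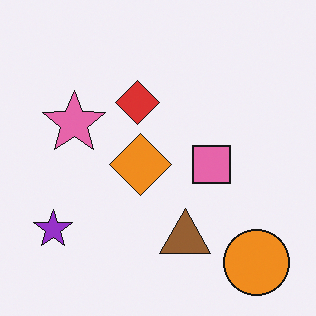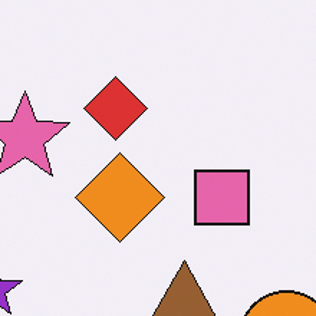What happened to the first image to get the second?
Cropped slightly and scaled back up.

The visible shapes are larger and the field of view is narrower; shapes near the original edges may be partly or wholly outside the frame — a crop-and-rescale.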